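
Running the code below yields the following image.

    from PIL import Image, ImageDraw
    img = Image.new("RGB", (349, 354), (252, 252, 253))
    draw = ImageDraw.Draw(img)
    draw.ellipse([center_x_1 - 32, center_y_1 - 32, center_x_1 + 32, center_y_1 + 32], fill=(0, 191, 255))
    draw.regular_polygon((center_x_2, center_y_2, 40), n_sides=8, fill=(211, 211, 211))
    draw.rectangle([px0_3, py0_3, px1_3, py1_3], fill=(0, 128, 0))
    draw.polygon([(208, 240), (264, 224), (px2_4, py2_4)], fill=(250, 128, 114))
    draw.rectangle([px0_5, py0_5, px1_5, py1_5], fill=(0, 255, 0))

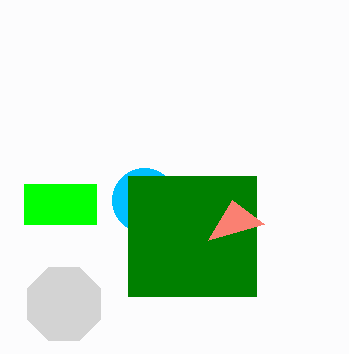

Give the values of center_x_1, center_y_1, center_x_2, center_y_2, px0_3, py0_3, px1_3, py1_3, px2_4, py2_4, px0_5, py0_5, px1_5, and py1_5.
center_x_1 = 144; center_y_1 = 200; center_x_2 = 64; center_y_2 = 304; px0_3 = 128; py0_3 = 176; px1_3 = 256; py1_3 = 296; px2_4 = 232; py2_4 = 200; px0_5 = 24; py0_5 = 184; px1_5 = 96; py1_5 = 224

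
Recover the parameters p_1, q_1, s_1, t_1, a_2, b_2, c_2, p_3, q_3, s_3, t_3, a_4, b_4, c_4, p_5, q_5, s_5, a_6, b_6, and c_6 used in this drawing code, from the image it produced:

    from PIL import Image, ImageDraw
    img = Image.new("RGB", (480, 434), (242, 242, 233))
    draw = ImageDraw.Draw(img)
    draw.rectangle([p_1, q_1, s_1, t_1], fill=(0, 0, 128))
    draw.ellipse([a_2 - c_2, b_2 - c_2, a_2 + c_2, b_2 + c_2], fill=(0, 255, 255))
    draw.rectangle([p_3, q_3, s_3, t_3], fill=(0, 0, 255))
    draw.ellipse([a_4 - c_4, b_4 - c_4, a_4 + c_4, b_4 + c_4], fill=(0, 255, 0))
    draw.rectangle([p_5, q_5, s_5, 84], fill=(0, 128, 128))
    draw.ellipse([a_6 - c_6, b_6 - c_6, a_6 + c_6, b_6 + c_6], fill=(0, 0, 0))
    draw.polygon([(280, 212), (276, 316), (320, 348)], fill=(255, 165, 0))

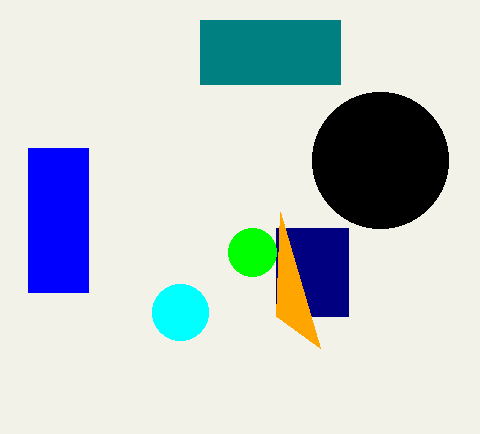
p_1 = 276, q_1 = 228, s_1 = 348, t_1 = 316, a_2 = 180, b_2 = 312, c_2 = 28, p_3 = 28, q_3 = 148, s_3 = 88, t_3 = 292, a_4 = 252, b_4 = 252, c_4 = 24, p_5 = 200, q_5 = 20, s_5 = 340, a_6 = 380, b_6 = 160, c_6 = 68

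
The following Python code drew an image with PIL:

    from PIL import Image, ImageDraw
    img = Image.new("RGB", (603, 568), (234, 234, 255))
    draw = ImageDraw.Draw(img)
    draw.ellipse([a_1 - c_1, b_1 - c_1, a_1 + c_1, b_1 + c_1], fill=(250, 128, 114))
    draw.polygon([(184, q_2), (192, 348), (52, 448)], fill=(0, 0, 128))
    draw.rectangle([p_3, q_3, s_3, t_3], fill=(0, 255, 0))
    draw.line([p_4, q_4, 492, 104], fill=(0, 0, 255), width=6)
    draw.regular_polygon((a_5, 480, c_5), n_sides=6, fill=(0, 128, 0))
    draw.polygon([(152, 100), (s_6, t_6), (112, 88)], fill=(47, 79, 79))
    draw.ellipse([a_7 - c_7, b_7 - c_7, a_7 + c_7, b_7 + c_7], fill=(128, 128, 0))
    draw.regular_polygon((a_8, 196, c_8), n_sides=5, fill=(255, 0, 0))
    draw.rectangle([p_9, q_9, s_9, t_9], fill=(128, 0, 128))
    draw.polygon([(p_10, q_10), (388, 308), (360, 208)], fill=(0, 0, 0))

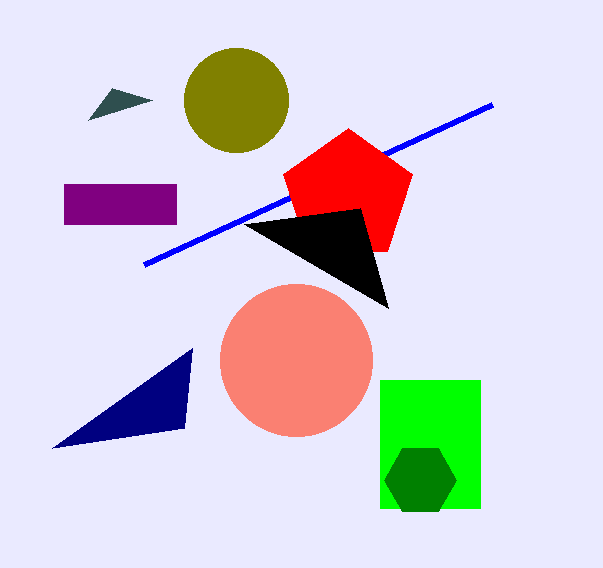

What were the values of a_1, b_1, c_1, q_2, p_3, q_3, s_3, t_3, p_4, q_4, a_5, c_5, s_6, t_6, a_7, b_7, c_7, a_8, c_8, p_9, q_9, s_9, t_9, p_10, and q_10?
a_1 = 296, b_1 = 360, c_1 = 76, q_2 = 428, p_3 = 380, q_3 = 380, s_3 = 480, t_3 = 508, p_4 = 144, q_4 = 264, a_5 = 420, c_5 = 36, s_6 = 88, t_6 = 120, a_7 = 236, b_7 = 100, c_7 = 52, a_8 = 348, c_8 = 68, p_9 = 64, q_9 = 184, s_9 = 176, t_9 = 224, p_10 = 244, q_10 = 224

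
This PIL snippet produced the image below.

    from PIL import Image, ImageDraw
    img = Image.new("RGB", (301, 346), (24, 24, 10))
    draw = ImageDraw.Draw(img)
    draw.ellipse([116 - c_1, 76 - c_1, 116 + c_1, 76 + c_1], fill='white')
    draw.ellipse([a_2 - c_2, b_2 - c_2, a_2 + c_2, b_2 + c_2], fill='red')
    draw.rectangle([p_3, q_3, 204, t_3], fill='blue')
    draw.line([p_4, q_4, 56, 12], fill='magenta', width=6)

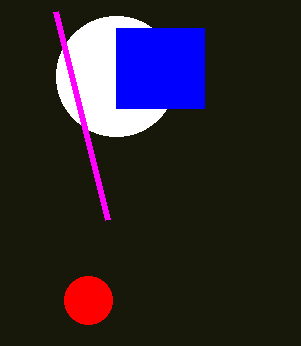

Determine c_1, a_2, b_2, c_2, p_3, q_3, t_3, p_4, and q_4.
c_1 = 60; a_2 = 88; b_2 = 300; c_2 = 24; p_3 = 116; q_3 = 28; t_3 = 108; p_4 = 108; q_4 = 220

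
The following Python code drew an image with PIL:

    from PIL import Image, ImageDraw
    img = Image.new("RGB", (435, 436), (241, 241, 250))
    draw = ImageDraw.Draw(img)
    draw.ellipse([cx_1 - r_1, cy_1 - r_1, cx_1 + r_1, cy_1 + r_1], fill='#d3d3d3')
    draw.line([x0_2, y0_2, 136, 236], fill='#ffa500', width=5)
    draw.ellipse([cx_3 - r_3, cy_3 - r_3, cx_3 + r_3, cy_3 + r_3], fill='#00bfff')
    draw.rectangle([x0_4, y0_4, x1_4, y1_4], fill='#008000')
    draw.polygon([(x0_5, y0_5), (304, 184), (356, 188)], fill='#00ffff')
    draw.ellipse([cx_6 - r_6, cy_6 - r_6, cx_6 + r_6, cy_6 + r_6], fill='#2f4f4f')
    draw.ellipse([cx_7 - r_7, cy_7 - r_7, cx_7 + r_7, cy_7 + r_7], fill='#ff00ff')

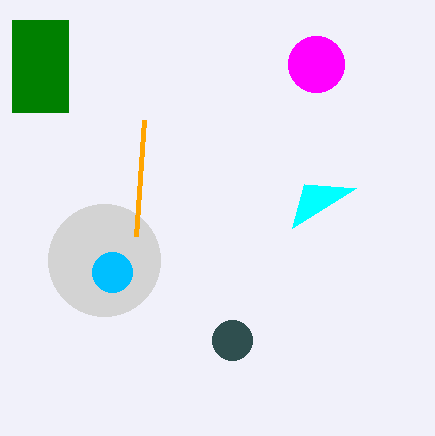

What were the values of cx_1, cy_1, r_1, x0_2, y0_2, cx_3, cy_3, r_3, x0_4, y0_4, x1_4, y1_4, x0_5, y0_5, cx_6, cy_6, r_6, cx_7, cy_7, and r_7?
cx_1 = 104; cy_1 = 260; r_1 = 56; x0_2 = 144; y0_2 = 120; cx_3 = 112; cy_3 = 272; r_3 = 20; x0_4 = 12; y0_4 = 20; x1_4 = 68; y1_4 = 112; x0_5 = 292; y0_5 = 228; cx_6 = 232; cy_6 = 340; r_6 = 20; cx_7 = 316; cy_7 = 64; r_7 = 28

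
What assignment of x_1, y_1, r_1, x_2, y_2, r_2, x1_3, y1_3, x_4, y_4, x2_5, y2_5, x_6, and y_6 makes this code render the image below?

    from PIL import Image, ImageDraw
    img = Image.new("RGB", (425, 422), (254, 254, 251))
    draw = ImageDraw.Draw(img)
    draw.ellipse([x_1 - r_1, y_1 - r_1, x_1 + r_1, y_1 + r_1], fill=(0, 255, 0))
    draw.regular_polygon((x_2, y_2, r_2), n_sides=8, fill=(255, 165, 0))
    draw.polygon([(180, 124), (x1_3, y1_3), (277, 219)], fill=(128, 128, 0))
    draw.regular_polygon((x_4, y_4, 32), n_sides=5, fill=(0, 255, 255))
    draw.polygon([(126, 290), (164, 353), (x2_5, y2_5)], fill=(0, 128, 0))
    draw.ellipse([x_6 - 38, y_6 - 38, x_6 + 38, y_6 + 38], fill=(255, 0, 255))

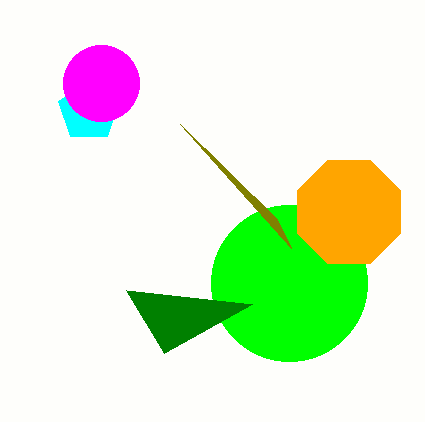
x_1 = 289
y_1 = 283
r_1 = 78
x_2 = 349
y_2 = 212
r_2 = 56
x1_3 = 291
y1_3 = 248
x_4 = 89
y_4 = 111
x2_5 = 252
y2_5 = 304
x_6 = 101
y_6 = 83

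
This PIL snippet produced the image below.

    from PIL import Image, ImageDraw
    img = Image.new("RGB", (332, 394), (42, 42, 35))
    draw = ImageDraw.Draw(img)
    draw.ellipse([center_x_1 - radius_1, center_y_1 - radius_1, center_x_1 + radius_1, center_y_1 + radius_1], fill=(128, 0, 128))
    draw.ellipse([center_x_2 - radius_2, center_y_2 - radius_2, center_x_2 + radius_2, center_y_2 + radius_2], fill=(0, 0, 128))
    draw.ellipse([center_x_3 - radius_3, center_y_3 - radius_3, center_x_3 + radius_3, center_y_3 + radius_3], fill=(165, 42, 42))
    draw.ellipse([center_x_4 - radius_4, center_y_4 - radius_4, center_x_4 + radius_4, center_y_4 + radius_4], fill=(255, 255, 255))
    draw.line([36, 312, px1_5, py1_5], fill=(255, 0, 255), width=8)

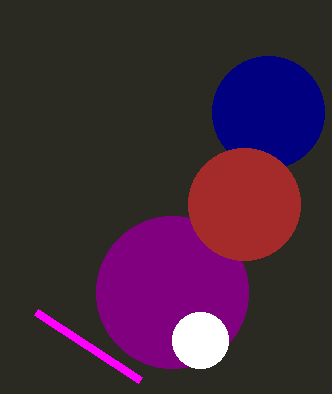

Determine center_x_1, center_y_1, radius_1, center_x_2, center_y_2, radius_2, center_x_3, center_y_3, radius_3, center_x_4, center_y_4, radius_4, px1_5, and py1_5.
center_x_1 = 172; center_y_1 = 292; radius_1 = 76; center_x_2 = 268; center_y_2 = 112; radius_2 = 56; center_x_3 = 244; center_y_3 = 204; radius_3 = 56; center_x_4 = 200; center_y_4 = 340; radius_4 = 28; px1_5 = 140; py1_5 = 380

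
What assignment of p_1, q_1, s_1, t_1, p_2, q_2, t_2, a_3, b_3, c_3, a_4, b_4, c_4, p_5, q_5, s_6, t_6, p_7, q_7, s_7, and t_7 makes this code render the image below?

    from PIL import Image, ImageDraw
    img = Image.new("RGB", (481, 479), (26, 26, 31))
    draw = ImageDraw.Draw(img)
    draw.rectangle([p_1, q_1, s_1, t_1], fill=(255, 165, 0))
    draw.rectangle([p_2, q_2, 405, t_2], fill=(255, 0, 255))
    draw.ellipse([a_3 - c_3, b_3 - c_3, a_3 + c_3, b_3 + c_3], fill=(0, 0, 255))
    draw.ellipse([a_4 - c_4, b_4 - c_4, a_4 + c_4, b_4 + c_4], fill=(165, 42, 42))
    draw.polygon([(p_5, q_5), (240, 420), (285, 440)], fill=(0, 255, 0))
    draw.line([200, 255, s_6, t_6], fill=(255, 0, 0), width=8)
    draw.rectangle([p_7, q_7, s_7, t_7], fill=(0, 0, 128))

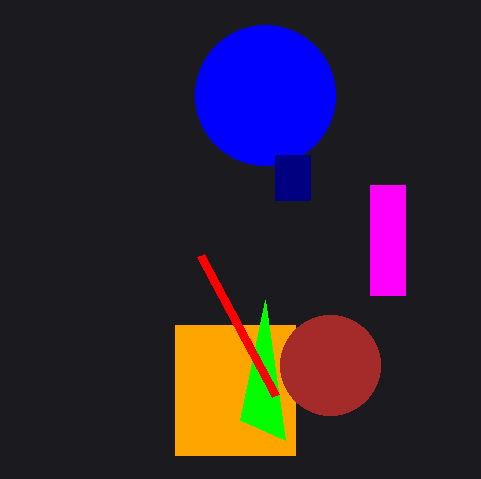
p_1 = 175, q_1 = 325, s_1 = 295, t_1 = 455, p_2 = 370, q_2 = 185, t_2 = 295, a_3 = 265, b_3 = 95, c_3 = 70, a_4 = 330, b_4 = 365, c_4 = 50, p_5 = 265, q_5 = 300, s_6 = 275, t_6 = 395, p_7 = 275, q_7 = 155, s_7 = 310, t_7 = 200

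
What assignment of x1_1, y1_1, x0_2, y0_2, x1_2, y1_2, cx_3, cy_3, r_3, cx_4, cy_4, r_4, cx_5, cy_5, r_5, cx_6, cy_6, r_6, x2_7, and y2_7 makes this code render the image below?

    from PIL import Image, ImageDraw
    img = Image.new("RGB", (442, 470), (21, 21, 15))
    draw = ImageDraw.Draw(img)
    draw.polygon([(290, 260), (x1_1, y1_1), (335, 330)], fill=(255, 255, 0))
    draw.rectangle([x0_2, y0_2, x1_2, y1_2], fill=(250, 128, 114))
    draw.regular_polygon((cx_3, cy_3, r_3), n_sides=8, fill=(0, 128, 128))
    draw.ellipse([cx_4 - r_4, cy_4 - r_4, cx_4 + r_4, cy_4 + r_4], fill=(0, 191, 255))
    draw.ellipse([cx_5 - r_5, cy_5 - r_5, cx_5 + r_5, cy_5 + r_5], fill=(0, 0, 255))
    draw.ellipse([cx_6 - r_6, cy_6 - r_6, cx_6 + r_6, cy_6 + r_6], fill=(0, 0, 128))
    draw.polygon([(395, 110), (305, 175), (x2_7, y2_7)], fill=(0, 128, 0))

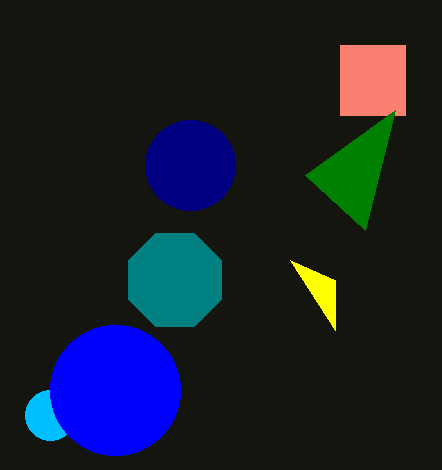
x1_1 = 335; y1_1 = 280; x0_2 = 340; y0_2 = 45; x1_2 = 405; y1_2 = 115; cx_3 = 175; cy_3 = 280; r_3 = 50; cx_4 = 50; cy_4 = 415; r_4 = 25; cx_5 = 115; cy_5 = 390; r_5 = 65; cx_6 = 190; cy_6 = 165; r_6 = 45; x2_7 = 365; y2_7 = 230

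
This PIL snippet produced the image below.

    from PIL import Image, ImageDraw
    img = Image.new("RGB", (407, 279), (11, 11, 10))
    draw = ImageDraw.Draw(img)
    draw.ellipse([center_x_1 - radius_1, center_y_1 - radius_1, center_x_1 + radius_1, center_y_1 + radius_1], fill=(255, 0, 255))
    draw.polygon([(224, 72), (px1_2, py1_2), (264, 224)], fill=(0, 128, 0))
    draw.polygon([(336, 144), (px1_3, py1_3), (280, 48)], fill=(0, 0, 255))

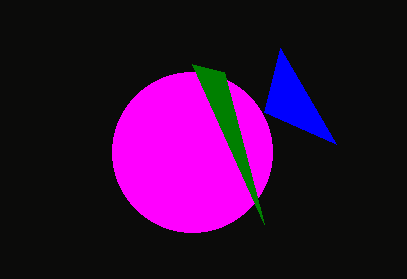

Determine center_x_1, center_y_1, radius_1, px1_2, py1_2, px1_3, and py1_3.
center_x_1 = 192
center_y_1 = 152
radius_1 = 80
px1_2 = 192
py1_2 = 64
px1_3 = 264
py1_3 = 112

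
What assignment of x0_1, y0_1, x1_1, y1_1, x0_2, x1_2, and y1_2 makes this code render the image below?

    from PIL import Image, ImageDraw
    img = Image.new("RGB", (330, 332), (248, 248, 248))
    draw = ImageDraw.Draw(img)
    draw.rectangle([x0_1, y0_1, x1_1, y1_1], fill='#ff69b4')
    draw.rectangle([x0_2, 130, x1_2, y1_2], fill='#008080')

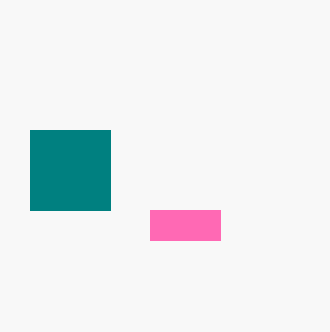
x0_1 = 150
y0_1 = 210
x1_1 = 220
y1_1 = 240
x0_2 = 30
x1_2 = 110
y1_2 = 210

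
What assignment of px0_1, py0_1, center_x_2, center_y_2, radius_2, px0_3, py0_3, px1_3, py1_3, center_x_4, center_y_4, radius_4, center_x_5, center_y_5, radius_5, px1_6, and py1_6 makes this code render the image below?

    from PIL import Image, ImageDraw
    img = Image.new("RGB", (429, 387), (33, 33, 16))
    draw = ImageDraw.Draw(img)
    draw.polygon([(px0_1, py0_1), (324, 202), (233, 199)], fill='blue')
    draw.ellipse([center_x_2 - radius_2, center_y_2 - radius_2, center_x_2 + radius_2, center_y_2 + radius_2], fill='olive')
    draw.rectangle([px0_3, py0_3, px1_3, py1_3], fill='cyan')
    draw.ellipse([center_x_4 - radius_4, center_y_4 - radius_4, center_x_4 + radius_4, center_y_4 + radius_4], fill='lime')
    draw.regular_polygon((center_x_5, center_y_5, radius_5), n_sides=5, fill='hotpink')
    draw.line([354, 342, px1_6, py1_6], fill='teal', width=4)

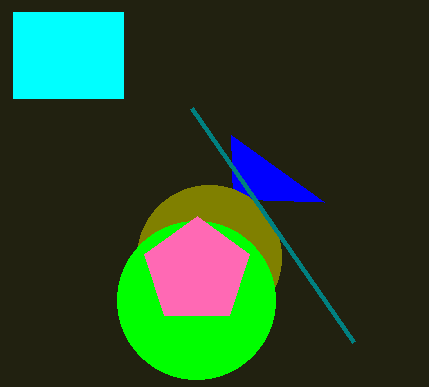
px0_1 = 231; py0_1 = 135; center_x_2 = 209; center_y_2 = 257; radius_2 = 72; px0_3 = 13; py0_3 = 12; px1_3 = 123; py1_3 = 98; center_x_4 = 196; center_y_4 = 300; radius_4 = 79; center_x_5 = 197; center_y_5 = 271; radius_5 = 55; px1_6 = 192; py1_6 = 108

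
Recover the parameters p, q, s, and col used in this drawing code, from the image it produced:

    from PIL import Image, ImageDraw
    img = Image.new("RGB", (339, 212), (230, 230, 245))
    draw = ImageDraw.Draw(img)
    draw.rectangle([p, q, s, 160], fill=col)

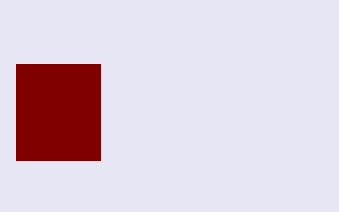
p = 16, q = 64, s = 100, col = 'maroon'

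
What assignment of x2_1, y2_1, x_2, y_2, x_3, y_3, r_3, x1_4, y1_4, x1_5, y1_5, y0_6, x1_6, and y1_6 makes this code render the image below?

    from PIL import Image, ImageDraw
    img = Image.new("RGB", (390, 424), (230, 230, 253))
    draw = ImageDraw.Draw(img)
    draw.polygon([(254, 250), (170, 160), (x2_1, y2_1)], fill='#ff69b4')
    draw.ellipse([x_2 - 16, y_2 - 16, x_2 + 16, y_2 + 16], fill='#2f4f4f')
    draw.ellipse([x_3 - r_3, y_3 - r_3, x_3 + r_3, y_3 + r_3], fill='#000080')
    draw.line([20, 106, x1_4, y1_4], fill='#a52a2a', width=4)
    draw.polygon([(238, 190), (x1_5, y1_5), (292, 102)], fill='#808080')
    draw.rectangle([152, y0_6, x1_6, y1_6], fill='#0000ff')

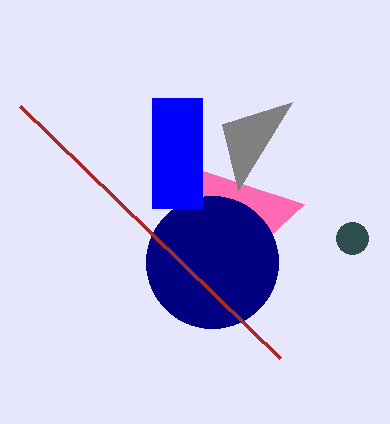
x2_1 = 304; y2_1 = 204; x_2 = 352; y_2 = 238; x_3 = 212; y_3 = 262; r_3 = 66; x1_4 = 280; y1_4 = 358; x1_5 = 222; y1_5 = 124; y0_6 = 98; x1_6 = 202; y1_6 = 208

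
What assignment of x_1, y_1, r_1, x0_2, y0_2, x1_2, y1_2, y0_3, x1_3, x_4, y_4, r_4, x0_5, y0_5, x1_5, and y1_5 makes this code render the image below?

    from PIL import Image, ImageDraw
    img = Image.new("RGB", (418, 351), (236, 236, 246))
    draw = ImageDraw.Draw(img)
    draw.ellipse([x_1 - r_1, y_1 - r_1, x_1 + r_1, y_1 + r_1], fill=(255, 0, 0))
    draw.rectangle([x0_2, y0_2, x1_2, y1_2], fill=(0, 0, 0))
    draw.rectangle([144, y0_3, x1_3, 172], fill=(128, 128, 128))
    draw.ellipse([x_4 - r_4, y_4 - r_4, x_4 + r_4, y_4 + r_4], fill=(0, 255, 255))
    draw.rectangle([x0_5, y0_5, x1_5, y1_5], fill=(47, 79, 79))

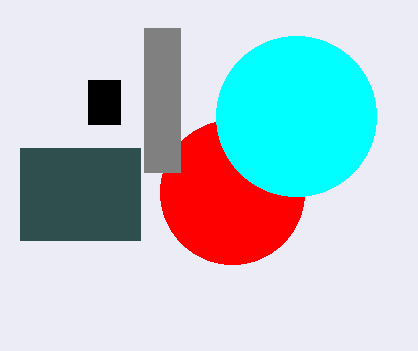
x_1 = 232, y_1 = 192, r_1 = 72, x0_2 = 88, y0_2 = 80, x1_2 = 120, y1_2 = 124, y0_3 = 28, x1_3 = 180, x_4 = 296, y_4 = 116, r_4 = 80, x0_5 = 20, y0_5 = 148, x1_5 = 140, y1_5 = 240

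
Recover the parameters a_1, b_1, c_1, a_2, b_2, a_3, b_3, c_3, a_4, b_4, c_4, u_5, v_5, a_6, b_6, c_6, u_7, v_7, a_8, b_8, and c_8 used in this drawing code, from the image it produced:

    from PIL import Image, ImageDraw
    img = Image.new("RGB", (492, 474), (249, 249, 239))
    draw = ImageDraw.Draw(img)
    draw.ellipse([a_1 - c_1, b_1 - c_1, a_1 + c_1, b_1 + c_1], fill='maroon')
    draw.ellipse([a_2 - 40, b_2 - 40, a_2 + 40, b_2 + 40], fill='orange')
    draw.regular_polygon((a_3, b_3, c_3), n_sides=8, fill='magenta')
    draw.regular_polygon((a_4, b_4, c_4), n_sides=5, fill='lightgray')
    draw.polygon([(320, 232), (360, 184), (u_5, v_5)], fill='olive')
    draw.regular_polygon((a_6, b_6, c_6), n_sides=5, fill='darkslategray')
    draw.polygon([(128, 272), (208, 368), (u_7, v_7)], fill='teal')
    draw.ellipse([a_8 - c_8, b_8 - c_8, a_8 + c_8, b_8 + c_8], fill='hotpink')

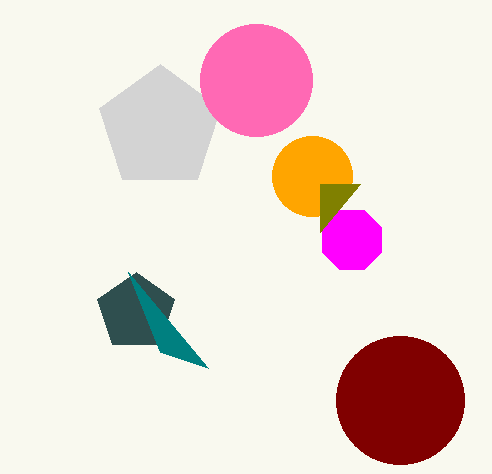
a_1 = 400; b_1 = 400; c_1 = 64; a_2 = 312; b_2 = 176; a_3 = 352; b_3 = 240; c_3 = 32; a_4 = 160; b_4 = 128; c_4 = 64; u_5 = 320; v_5 = 184; a_6 = 136; b_6 = 312; c_6 = 40; u_7 = 160; v_7 = 352; a_8 = 256; b_8 = 80; c_8 = 56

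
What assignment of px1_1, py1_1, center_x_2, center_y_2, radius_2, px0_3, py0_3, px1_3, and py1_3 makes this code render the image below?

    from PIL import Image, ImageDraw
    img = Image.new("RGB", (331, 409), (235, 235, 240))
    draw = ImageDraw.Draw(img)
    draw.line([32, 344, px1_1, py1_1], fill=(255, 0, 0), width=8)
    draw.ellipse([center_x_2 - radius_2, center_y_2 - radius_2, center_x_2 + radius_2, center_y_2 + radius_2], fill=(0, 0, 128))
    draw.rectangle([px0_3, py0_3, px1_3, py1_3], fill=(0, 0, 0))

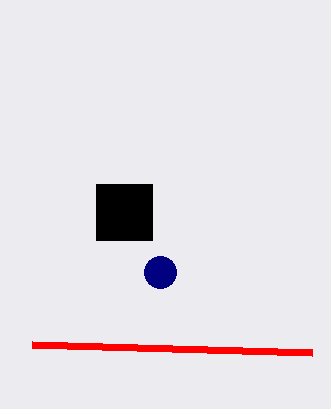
px1_1 = 312; py1_1 = 352; center_x_2 = 160; center_y_2 = 272; radius_2 = 16; px0_3 = 96; py0_3 = 184; px1_3 = 152; py1_3 = 240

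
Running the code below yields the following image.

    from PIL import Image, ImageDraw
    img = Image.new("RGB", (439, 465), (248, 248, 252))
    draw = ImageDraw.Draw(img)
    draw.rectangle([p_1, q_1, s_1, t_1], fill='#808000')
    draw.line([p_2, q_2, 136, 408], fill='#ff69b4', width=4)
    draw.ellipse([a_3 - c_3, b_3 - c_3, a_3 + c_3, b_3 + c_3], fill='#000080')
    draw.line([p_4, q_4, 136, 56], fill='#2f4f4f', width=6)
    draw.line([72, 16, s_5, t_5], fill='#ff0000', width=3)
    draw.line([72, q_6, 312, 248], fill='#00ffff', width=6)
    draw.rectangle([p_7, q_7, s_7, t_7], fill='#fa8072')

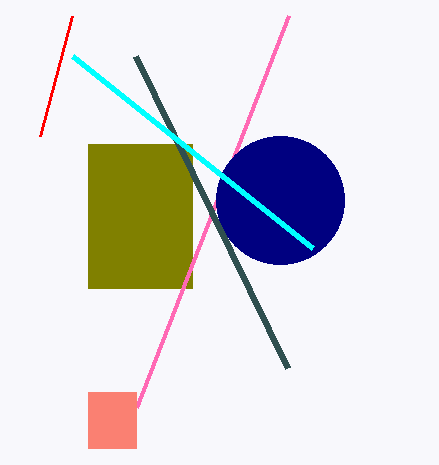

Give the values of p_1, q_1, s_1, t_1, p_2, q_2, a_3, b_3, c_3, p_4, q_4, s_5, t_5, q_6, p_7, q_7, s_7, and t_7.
p_1 = 88; q_1 = 144; s_1 = 192; t_1 = 288; p_2 = 288; q_2 = 16; a_3 = 280; b_3 = 200; c_3 = 64; p_4 = 288; q_4 = 368; s_5 = 40; t_5 = 136; q_6 = 56; p_7 = 88; q_7 = 392; s_7 = 136; t_7 = 448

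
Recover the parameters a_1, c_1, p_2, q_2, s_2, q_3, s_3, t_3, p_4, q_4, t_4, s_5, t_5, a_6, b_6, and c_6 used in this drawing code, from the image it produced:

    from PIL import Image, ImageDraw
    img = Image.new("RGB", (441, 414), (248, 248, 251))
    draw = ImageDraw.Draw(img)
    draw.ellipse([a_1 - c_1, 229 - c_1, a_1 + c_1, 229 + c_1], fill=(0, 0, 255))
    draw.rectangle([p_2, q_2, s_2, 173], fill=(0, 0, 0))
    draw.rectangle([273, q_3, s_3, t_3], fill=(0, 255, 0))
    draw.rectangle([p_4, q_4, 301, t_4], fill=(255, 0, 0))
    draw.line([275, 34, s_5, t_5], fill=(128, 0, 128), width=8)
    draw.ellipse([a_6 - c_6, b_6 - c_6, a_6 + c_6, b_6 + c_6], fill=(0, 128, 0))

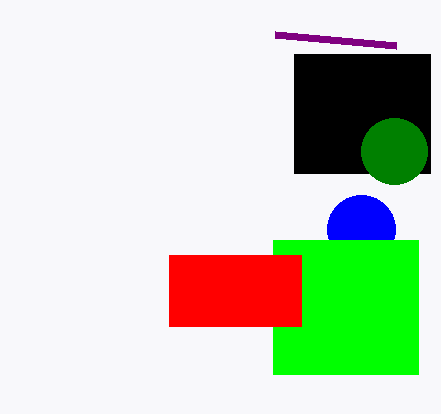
a_1 = 361
c_1 = 34
p_2 = 294
q_2 = 54
s_2 = 430
q_3 = 240
s_3 = 418
t_3 = 374
p_4 = 169
q_4 = 255
t_4 = 326
s_5 = 396
t_5 = 45
a_6 = 394
b_6 = 151
c_6 = 33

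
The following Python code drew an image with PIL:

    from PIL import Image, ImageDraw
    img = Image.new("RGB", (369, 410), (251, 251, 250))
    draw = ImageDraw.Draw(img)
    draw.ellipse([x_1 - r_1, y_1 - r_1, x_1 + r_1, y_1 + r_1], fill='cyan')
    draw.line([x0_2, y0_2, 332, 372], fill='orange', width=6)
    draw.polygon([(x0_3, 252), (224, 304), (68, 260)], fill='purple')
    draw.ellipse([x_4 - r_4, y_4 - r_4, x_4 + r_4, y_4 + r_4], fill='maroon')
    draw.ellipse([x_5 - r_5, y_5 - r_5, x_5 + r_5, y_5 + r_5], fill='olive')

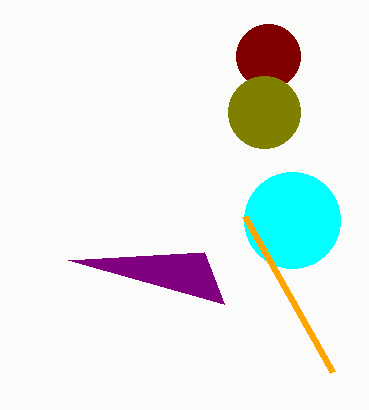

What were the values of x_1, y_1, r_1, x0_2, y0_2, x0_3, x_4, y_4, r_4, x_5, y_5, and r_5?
x_1 = 292
y_1 = 220
r_1 = 48
x0_2 = 244
y0_2 = 216
x0_3 = 204
x_4 = 268
y_4 = 56
r_4 = 32
x_5 = 264
y_5 = 112
r_5 = 36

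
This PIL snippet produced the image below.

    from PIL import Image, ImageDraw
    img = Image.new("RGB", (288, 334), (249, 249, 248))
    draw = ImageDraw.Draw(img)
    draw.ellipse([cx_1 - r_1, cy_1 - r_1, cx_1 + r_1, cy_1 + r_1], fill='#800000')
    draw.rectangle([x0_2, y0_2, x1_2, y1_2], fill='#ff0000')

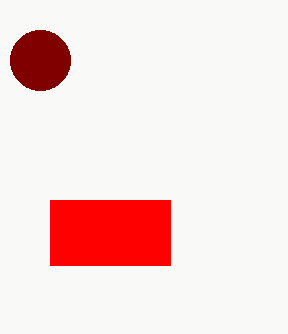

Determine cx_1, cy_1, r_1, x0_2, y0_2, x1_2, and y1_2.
cx_1 = 40
cy_1 = 60
r_1 = 30
x0_2 = 50
y0_2 = 200
x1_2 = 170
y1_2 = 265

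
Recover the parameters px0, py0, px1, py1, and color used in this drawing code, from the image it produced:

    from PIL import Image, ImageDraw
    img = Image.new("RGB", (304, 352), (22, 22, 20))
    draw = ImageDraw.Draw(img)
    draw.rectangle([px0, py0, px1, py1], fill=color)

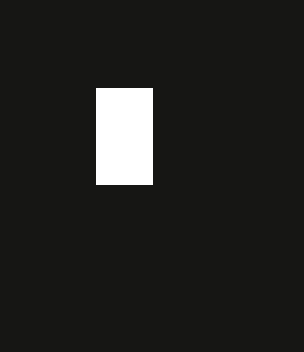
px0 = 96; py0 = 88; px1 = 152; py1 = 184; color = 'white'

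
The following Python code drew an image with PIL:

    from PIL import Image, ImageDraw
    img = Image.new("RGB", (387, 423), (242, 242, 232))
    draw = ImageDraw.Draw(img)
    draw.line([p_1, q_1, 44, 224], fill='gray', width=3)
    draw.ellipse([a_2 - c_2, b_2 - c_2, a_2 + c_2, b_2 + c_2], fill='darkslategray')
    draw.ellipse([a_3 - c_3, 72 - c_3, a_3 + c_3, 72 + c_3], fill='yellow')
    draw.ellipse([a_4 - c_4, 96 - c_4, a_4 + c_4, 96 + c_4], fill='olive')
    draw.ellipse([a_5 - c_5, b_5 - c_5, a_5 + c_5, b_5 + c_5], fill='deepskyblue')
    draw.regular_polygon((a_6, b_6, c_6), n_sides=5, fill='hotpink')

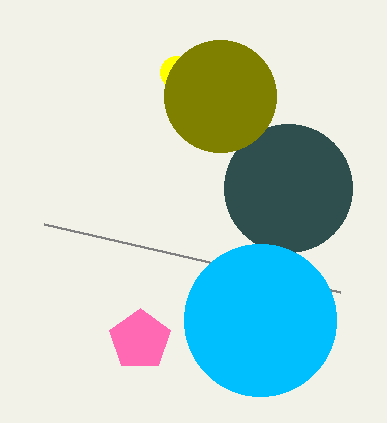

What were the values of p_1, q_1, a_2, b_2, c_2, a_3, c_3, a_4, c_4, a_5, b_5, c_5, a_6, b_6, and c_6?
p_1 = 340
q_1 = 292
a_2 = 288
b_2 = 188
c_2 = 64
a_3 = 176
c_3 = 16
a_4 = 220
c_4 = 56
a_5 = 260
b_5 = 320
c_5 = 76
a_6 = 140
b_6 = 340
c_6 = 32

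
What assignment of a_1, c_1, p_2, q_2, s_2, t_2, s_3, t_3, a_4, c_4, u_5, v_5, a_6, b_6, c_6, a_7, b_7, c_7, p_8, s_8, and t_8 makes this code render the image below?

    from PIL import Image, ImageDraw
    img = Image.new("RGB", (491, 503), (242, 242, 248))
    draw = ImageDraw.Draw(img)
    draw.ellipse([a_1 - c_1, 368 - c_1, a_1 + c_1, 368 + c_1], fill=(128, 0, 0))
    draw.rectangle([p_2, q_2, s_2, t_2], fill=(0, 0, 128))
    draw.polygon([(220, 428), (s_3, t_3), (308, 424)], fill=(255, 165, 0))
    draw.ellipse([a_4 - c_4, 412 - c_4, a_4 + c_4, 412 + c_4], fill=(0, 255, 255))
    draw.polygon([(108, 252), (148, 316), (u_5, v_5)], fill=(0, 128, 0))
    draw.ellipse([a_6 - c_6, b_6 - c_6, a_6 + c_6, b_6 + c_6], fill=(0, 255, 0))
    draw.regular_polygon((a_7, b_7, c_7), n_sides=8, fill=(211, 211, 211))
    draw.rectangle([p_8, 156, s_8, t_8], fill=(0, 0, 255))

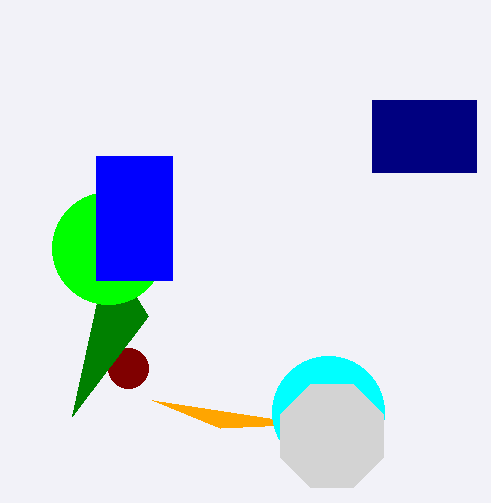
a_1 = 128
c_1 = 20
p_2 = 372
q_2 = 100
s_2 = 476
t_2 = 172
s_3 = 152
t_3 = 400
a_4 = 328
c_4 = 56
u_5 = 72
v_5 = 416
a_6 = 108
b_6 = 248
c_6 = 56
a_7 = 332
b_7 = 436
c_7 = 56
p_8 = 96
s_8 = 172
t_8 = 280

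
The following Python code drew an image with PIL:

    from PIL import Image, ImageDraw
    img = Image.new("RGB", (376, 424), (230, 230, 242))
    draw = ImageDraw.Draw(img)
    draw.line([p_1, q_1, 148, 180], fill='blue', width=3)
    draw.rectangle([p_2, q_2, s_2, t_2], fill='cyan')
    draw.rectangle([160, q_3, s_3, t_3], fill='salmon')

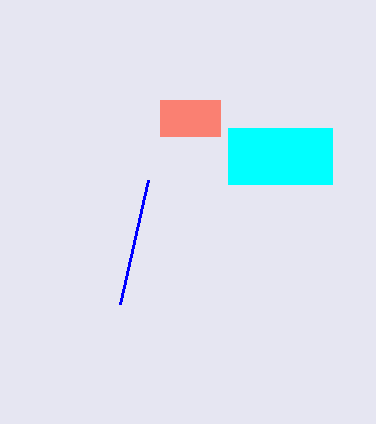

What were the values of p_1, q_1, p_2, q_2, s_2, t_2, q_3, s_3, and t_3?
p_1 = 120
q_1 = 304
p_2 = 228
q_2 = 128
s_2 = 332
t_2 = 184
q_3 = 100
s_3 = 220
t_3 = 136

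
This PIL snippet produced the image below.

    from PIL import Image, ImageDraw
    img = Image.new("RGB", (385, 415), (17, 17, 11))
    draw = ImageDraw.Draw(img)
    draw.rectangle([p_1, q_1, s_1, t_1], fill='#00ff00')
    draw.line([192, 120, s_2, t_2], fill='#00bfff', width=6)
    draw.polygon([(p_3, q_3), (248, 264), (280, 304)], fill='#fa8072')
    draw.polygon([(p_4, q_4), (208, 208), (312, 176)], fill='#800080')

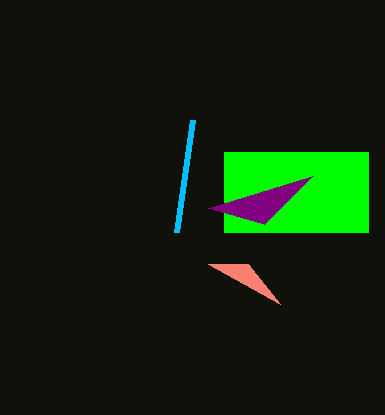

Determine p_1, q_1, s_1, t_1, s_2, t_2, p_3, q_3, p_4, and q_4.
p_1 = 224; q_1 = 152; s_1 = 368; t_1 = 232; s_2 = 176; t_2 = 232; p_3 = 208; q_3 = 264; p_4 = 264; q_4 = 224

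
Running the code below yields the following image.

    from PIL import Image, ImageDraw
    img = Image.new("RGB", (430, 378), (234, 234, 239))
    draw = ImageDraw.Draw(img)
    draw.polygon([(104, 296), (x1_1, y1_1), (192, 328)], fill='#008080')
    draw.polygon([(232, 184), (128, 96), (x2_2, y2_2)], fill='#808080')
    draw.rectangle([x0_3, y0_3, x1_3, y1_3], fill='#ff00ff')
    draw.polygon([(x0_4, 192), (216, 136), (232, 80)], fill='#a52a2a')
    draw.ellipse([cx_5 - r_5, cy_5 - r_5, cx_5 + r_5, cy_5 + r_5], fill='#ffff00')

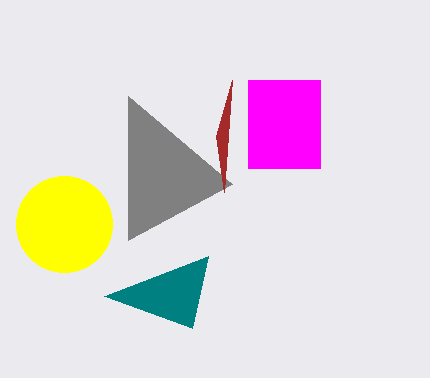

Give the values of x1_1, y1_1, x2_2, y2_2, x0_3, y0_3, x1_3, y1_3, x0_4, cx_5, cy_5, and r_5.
x1_1 = 208, y1_1 = 256, x2_2 = 128, y2_2 = 240, x0_3 = 248, y0_3 = 80, x1_3 = 320, y1_3 = 168, x0_4 = 224, cx_5 = 64, cy_5 = 224, r_5 = 48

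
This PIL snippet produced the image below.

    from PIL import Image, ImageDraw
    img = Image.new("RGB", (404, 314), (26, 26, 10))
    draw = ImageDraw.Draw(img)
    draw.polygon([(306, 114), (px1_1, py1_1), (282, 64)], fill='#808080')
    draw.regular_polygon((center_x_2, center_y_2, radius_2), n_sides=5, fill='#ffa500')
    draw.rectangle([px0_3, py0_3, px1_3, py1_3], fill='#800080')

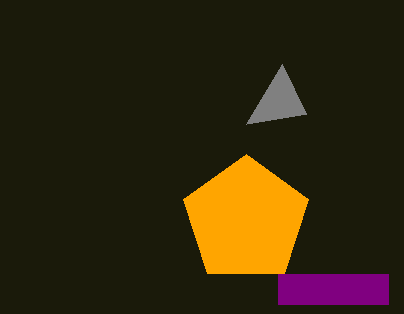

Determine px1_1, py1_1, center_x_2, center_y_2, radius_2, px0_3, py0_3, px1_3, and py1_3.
px1_1 = 246
py1_1 = 124
center_x_2 = 246
center_y_2 = 220
radius_2 = 66
px0_3 = 278
py0_3 = 274
px1_3 = 388
py1_3 = 304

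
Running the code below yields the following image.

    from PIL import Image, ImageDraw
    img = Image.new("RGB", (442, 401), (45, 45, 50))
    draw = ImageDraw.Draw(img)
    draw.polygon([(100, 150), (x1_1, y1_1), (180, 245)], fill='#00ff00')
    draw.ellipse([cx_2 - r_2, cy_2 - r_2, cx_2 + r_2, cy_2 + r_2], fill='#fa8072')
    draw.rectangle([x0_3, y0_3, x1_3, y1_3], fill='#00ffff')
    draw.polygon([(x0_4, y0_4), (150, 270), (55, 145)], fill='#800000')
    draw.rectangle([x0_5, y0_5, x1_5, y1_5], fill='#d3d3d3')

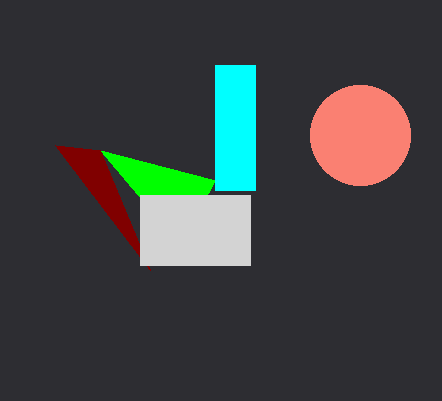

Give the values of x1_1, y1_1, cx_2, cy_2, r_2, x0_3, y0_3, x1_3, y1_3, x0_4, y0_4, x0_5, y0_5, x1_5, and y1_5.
x1_1 = 215
y1_1 = 180
cx_2 = 360
cy_2 = 135
r_2 = 50
x0_3 = 215
y0_3 = 65
x1_3 = 255
y1_3 = 190
x0_4 = 100
y0_4 = 150
x0_5 = 140
y0_5 = 195
x1_5 = 250
y1_5 = 265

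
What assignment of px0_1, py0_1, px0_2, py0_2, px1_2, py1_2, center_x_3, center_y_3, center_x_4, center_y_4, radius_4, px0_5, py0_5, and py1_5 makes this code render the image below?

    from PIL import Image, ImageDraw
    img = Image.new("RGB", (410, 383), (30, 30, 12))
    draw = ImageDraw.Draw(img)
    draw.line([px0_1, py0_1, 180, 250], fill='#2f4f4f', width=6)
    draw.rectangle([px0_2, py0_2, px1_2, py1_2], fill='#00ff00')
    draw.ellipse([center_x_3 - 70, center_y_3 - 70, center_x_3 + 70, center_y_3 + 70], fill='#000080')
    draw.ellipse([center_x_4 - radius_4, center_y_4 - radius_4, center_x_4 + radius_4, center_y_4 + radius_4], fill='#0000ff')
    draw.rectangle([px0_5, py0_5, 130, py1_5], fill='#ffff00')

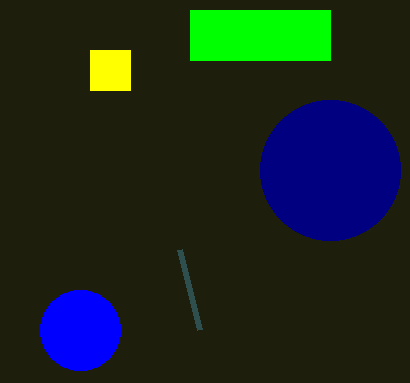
px0_1 = 200
py0_1 = 330
px0_2 = 190
py0_2 = 10
px1_2 = 330
py1_2 = 60
center_x_3 = 330
center_y_3 = 170
center_x_4 = 80
center_y_4 = 330
radius_4 = 40
px0_5 = 90
py0_5 = 50
py1_5 = 90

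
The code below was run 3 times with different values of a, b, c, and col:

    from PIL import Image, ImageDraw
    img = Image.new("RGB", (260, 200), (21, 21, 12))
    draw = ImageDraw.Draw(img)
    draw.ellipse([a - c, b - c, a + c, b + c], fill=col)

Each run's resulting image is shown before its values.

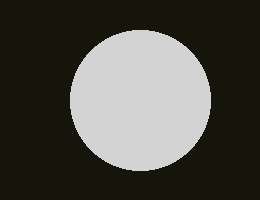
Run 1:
a = 140; b = 100; c = 70; col = 'lightgray'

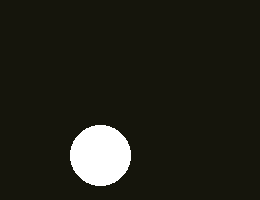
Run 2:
a = 100; b = 155; c = 30; col = 'white'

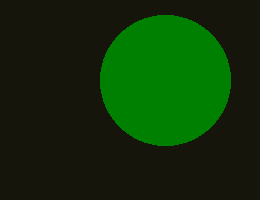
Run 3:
a = 165
b = 80
c = 65
col = 'green'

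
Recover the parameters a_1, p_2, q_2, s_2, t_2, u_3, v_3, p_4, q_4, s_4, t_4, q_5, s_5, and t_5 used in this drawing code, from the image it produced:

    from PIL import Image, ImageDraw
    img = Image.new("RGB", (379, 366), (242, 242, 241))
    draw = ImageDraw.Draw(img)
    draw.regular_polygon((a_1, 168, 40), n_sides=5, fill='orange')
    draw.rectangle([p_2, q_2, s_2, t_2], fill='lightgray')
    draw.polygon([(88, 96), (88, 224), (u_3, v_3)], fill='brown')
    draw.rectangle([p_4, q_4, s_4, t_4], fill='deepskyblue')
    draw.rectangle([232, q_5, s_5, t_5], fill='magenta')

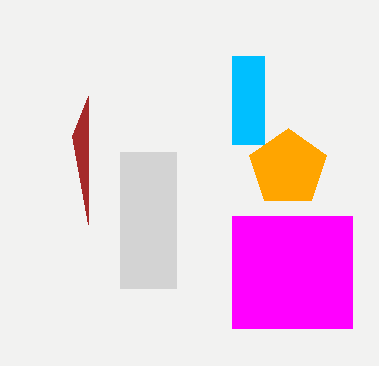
a_1 = 288; p_2 = 120; q_2 = 152; s_2 = 176; t_2 = 288; u_3 = 72; v_3 = 136; p_4 = 232; q_4 = 56; s_4 = 264; t_4 = 144; q_5 = 216; s_5 = 352; t_5 = 328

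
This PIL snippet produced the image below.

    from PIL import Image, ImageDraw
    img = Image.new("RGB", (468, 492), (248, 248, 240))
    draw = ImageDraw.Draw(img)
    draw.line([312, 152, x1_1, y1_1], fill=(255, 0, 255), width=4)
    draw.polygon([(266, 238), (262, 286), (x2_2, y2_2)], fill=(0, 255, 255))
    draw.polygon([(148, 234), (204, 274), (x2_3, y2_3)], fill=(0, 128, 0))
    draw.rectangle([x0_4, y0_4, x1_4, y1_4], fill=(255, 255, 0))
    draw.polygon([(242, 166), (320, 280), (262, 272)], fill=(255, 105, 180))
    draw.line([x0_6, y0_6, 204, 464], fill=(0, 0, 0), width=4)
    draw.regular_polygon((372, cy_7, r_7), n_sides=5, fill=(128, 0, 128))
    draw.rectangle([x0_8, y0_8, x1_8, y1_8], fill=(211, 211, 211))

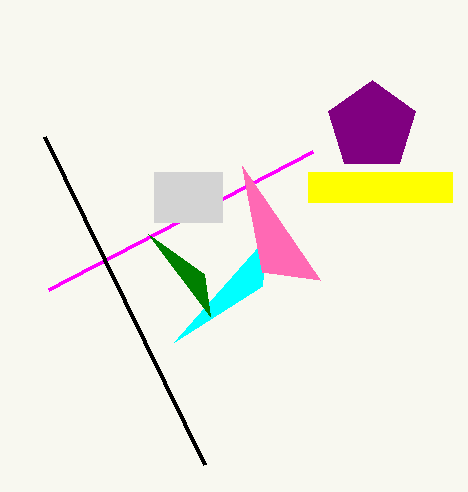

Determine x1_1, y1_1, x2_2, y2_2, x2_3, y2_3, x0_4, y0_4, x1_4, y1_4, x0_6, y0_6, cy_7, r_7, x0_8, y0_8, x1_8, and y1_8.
x1_1 = 48
y1_1 = 290
x2_2 = 174
y2_2 = 342
x2_3 = 210
y2_3 = 316
x0_4 = 308
y0_4 = 172
x1_4 = 452
y1_4 = 202
x0_6 = 44
y0_6 = 136
cy_7 = 126
r_7 = 46
x0_8 = 154
y0_8 = 172
x1_8 = 222
y1_8 = 222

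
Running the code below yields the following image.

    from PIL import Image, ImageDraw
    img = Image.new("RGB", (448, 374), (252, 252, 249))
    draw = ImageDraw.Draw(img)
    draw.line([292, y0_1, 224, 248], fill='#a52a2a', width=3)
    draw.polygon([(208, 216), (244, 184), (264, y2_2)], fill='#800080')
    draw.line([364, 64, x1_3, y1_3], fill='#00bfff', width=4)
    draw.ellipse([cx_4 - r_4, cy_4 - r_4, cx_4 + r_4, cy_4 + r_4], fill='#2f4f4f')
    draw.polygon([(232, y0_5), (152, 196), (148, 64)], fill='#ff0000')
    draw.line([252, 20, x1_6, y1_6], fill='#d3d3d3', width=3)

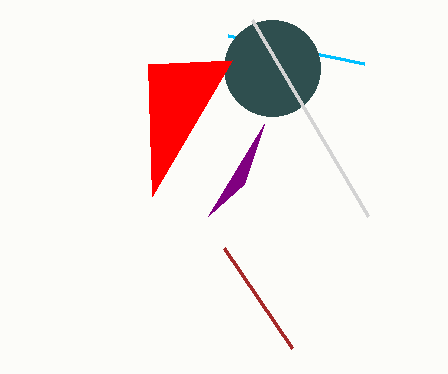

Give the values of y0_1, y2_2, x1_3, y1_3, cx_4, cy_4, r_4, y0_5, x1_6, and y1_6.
y0_1 = 348
y2_2 = 124
x1_3 = 228
y1_3 = 36
cx_4 = 272
cy_4 = 68
r_4 = 48
y0_5 = 60
x1_6 = 368
y1_6 = 216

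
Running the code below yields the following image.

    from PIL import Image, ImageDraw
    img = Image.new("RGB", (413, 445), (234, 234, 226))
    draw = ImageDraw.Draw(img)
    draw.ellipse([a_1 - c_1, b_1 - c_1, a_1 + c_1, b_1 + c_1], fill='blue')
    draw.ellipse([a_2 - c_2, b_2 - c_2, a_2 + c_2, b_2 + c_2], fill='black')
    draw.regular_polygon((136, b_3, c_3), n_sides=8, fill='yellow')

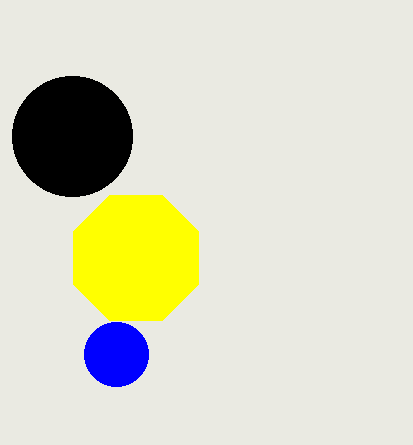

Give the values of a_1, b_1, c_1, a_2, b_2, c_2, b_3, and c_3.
a_1 = 116; b_1 = 354; c_1 = 32; a_2 = 72; b_2 = 136; c_2 = 60; b_3 = 258; c_3 = 68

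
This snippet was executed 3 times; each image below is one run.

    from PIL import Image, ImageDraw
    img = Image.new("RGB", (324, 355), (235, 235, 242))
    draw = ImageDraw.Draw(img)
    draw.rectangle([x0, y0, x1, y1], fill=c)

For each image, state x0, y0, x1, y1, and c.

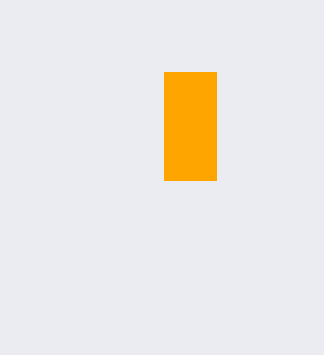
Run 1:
x0 = 164, y0 = 72, x1 = 216, y1 = 180, c = 'orange'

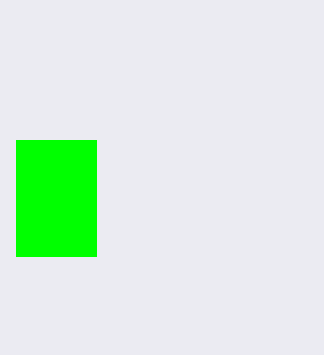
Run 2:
x0 = 16; y0 = 140; x1 = 96; y1 = 256; c = 'lime'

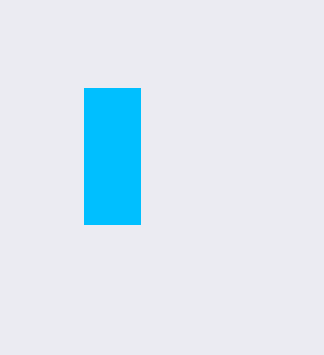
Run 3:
x0 = 84
y0 = 88
x1 = 140
y1 = 224
c = 'deepskyblue'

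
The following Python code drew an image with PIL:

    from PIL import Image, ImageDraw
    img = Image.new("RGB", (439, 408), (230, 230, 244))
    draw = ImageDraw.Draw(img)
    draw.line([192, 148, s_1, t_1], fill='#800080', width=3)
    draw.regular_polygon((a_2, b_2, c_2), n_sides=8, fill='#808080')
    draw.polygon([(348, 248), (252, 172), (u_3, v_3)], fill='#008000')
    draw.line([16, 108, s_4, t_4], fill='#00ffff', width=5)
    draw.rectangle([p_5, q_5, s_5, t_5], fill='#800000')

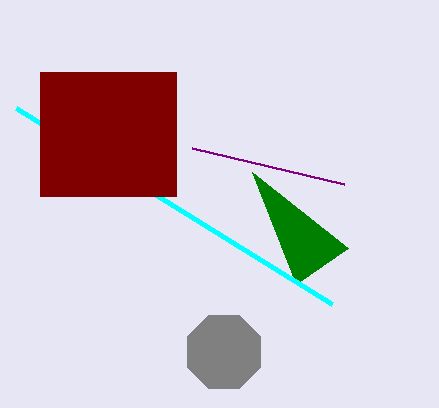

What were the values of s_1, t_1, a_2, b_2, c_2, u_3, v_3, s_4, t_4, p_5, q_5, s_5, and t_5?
s_1 = 344; t_1 = 184; a_2 = 224; b_2 = 352; c_2 = 40; u_3 = 296; v_3 = 284; s_4 = 332; t_4 = 304; p_5 = 40; q_5 = 72; s_5 = 176; t_5 = 196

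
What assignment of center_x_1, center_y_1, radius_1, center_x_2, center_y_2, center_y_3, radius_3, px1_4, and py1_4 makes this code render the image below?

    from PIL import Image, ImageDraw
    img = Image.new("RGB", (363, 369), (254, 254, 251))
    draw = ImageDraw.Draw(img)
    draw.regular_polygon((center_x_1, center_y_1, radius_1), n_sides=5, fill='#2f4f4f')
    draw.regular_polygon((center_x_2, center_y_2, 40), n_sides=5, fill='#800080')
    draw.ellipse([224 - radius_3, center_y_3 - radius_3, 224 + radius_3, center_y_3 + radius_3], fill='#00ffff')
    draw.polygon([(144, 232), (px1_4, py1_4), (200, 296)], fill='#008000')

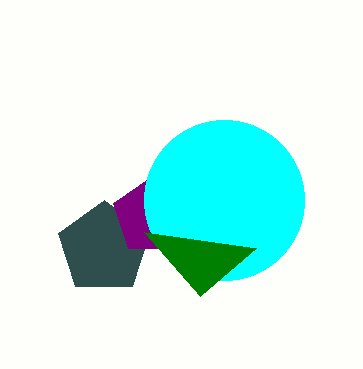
center_x_1 = 104, center_y_1 = 248, radius_1 = 48, center_x_2 = 152, center_y_2 = 216, center_y_3 = 200, radius_3 = 80, px1_4 = 256, py1_4 = 248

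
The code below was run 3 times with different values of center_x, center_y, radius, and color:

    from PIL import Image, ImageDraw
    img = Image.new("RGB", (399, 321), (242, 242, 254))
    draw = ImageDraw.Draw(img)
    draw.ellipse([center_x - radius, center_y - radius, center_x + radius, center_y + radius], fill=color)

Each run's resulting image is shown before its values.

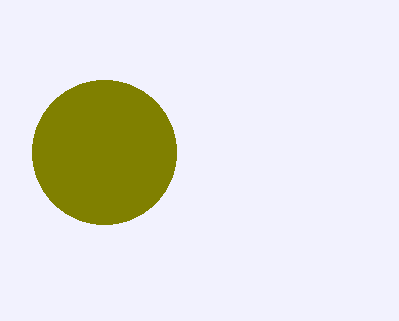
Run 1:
center_x = 104
center_y = 152
radius = 72
color = 'olive'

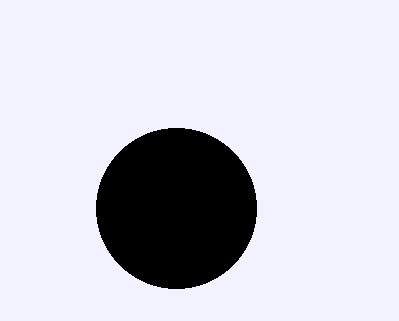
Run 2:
center_x = 176
center_y = 208
radius = 80
color = 'black'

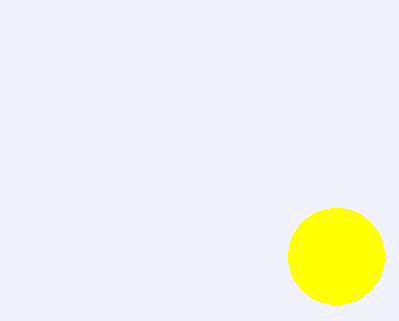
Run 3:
center_x = 336, center_y = 256, radius = 48, color = 'yellow'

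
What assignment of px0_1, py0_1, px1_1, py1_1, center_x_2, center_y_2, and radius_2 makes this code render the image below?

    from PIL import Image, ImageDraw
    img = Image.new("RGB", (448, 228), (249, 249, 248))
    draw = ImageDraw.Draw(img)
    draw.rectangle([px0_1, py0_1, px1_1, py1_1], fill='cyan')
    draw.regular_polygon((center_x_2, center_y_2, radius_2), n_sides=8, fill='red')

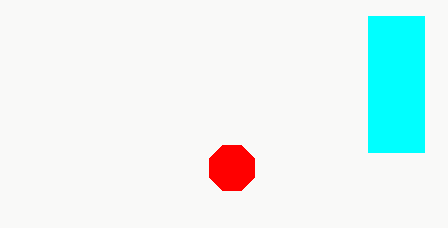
px0_1 = 368; py0_1 = 16; px1_1 = 424; py1_1 = 152; center_x_2 = 232; center_y_2 = 168; radius_2 = 24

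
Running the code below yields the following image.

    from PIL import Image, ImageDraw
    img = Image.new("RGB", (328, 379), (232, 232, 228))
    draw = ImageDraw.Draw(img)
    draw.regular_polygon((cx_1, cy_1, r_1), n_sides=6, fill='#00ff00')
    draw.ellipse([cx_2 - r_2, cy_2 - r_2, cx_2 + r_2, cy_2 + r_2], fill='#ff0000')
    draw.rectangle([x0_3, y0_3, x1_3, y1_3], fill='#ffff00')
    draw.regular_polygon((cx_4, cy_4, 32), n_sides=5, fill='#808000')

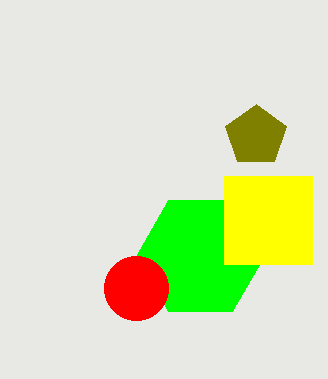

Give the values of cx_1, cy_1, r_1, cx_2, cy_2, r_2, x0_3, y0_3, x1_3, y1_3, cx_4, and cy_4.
cx_1 = 200
cy_1 = 256
r_1 = 64
cx_2 = 136
cy_2 = 288
r_2 = 32
x0_3 = 224
y0_3 = 176
x1_3 = 312
y1_3 = 264
cx_4 = 256
cy_4 = 136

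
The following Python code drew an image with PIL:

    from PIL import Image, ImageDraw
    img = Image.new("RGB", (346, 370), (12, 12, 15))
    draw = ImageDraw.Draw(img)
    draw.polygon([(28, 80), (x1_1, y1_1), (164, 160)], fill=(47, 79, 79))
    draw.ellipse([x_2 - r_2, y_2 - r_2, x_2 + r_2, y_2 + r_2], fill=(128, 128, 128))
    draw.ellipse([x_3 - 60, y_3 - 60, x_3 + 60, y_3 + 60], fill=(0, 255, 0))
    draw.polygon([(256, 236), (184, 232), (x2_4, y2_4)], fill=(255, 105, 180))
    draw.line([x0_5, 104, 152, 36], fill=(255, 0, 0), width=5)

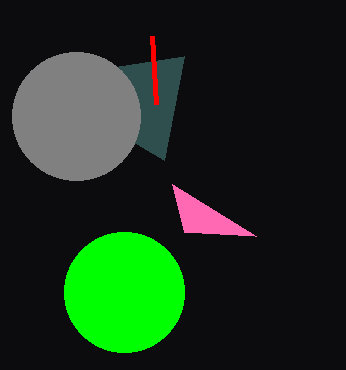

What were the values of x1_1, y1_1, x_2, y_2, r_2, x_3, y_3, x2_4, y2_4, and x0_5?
x1_1 = 184; y1_1 = 56; x_2 = 76; y_2 = 116; r_2 = 64; x_3 = 124; y_3 = 292; x2_4 = 172; y2_4 = 184; x0_5 = 156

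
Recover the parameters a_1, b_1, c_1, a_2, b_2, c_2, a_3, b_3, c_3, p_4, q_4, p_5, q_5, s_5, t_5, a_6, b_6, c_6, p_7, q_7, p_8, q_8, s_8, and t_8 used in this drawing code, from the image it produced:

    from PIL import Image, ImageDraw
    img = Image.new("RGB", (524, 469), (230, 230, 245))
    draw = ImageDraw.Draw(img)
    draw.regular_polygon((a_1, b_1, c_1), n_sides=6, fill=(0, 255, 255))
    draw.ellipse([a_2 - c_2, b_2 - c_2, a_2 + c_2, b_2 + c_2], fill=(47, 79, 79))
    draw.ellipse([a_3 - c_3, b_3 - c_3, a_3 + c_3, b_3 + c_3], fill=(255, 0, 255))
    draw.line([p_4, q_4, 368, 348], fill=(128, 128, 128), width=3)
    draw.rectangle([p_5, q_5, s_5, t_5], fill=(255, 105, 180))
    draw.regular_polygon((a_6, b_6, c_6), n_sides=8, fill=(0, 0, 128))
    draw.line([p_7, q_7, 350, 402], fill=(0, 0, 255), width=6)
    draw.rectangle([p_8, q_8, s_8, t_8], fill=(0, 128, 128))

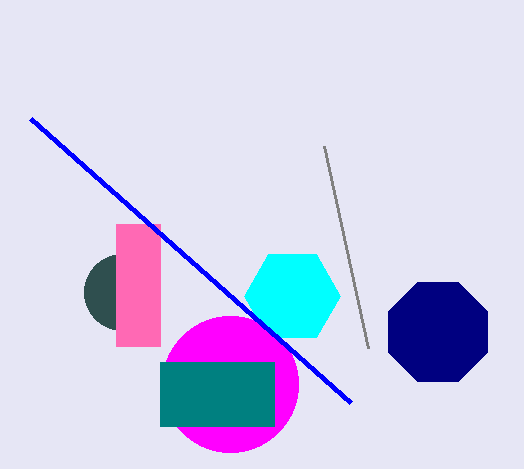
a_1 = 292
b_1 = 296
c_1 = 48
a_2 = 122
b_2 = 292
c_2 = 38
a_3 = 230
b_3 = 384
c_3 = 68
p_4 = 324
q_4 = 146
p_5 = 116
q_5 = 224
s_5 = 160
t_5 = 346
a_6 = 438
b_6 = 332
c_6 = 54
p_7 = 30
q_7 = 118
p_8 = 160
q_8 = 362
s_8 = 274
t_8 = 426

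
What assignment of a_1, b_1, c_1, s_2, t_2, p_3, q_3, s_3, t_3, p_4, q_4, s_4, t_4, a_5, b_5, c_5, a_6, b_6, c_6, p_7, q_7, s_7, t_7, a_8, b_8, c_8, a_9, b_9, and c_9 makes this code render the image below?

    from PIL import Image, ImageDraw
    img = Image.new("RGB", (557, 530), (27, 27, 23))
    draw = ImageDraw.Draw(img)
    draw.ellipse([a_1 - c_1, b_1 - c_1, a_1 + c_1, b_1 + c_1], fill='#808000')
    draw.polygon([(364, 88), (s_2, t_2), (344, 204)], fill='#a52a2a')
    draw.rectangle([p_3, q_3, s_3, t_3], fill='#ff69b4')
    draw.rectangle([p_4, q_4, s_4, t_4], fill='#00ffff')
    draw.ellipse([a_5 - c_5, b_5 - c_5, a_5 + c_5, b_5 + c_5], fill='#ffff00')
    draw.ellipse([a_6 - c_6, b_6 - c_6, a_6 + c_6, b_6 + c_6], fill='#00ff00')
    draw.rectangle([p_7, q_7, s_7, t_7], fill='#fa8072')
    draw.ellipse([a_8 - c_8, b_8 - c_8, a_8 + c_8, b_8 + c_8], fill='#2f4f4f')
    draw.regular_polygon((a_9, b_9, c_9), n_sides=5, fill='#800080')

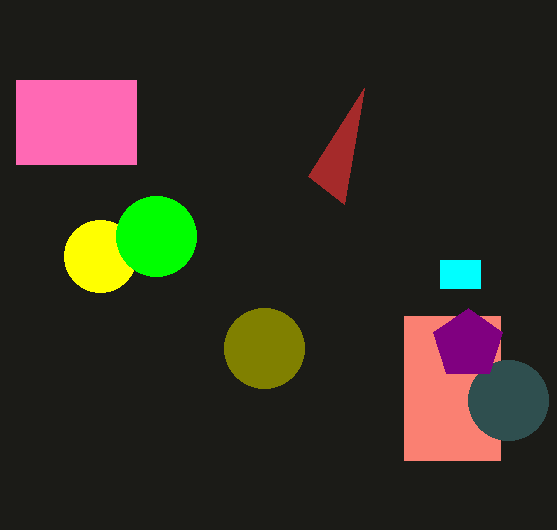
a_1 = 264, b_1 = 348, c_1 = 40, s_2 = 308, t_2 = 176, p_3 = 16, q_3 = 80, s_3 = 136, t_3 = 164, p_4 = 440, q_4 = 260, s_4 = 480, t_4 = 288, a_5 = 100, b_5 = 256, c_5 = 36, a_6 = 156, b_6 = 236, c_6 = 40, p_7 = 404, q_7 = 316, s_7 = 500, t_7 = 460, a_8 = 508, b_8 = 400, c_8 = 40, a_9 = 468, b_9 = 344, c_9 = 36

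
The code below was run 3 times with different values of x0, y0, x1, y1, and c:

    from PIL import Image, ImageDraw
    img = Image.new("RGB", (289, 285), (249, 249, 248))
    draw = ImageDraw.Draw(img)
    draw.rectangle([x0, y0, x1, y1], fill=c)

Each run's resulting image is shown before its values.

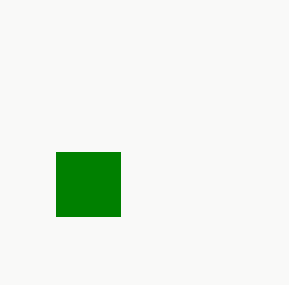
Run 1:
x0 = 56, y0 = 152, x1 = 120, y1 = 216, c = 'green'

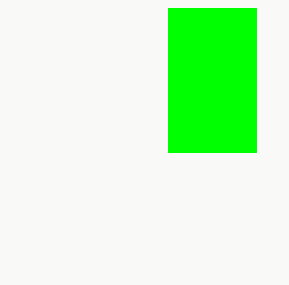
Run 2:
x0 = 168
y0 = 8
x1 = 256
y1 = 152
c = 'lime'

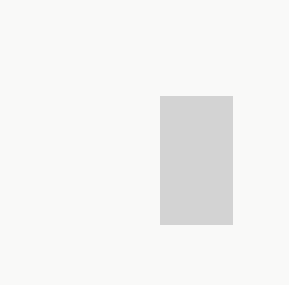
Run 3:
x0 = 160; y0 = 96; x1 = 232; y1 = 224; c = 'lightgray'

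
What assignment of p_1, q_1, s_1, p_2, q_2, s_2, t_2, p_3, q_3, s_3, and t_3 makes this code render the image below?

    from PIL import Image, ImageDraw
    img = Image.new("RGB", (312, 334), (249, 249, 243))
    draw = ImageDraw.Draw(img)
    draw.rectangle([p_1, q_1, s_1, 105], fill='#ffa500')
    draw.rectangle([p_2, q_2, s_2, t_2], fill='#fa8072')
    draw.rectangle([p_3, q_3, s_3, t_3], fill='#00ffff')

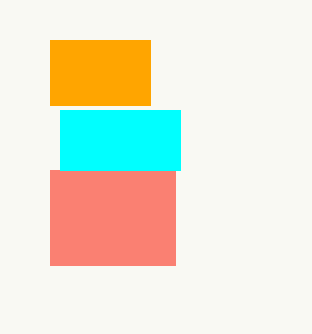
p_1 = 50
q_1 = 40
s_1 = 150
p_2 = 50
q_2 = 170
s_2 = 175
t_2 = 265
p_3 = 60
q_3 = 110
s_3 = 180
t_3 = 170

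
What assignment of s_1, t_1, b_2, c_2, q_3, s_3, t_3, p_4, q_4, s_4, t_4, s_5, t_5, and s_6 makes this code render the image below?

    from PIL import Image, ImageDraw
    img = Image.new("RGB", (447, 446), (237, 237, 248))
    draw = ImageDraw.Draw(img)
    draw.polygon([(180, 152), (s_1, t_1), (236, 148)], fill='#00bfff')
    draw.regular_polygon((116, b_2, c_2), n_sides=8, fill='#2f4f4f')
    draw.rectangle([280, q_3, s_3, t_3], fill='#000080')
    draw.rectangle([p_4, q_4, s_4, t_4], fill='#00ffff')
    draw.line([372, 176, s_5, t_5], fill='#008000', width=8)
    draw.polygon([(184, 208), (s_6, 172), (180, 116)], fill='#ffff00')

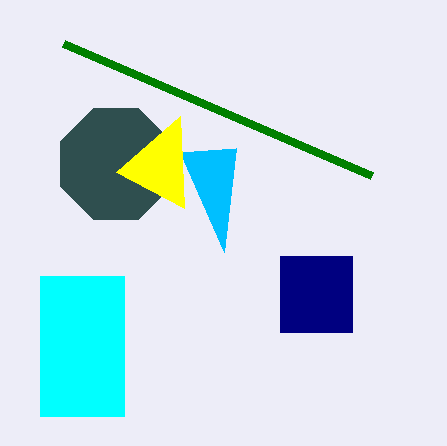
s_1 = 224; t_1 = 252; b_2 = 164; c_2 = 60; q_3 = 256; s_3 = 352; t_3 = 332; p_4 = 40; q_4 = 276; s_4 = 124; t_4 = 416; s_5 = 64; t_5 = 44; s_6 = 116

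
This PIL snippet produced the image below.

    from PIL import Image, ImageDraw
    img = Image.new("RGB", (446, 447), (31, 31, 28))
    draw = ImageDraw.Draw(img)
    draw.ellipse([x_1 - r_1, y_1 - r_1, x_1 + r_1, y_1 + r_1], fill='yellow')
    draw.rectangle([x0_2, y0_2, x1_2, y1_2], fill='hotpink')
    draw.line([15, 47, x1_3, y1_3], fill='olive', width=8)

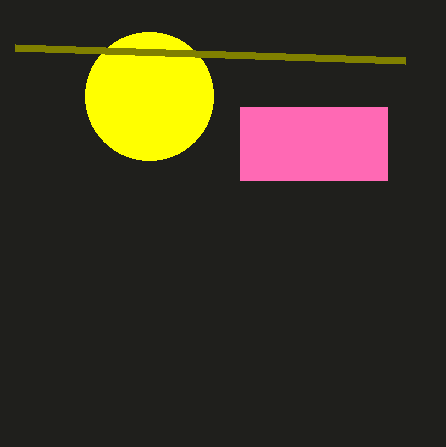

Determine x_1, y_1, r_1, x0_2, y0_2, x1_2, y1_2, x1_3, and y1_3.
x_1 = 149; y_1 = 96; r_1 = 64; x0_2 = 240; y0_2 = 107; x1_2 = 387; y1_2 = 180; x1_3 = 405; y1_3 = 60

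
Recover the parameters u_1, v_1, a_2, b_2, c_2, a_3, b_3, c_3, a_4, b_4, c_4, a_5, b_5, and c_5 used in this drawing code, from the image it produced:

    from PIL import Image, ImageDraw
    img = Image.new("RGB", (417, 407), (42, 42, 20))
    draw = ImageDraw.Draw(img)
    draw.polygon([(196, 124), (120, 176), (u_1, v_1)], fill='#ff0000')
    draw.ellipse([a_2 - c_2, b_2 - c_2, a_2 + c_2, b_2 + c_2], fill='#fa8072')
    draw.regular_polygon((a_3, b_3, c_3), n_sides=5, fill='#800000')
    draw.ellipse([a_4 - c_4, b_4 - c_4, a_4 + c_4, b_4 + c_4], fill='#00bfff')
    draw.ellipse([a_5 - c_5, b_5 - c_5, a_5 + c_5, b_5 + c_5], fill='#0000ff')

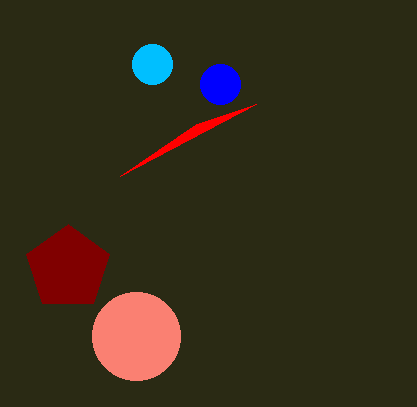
u_1 = 256; v_1 = 104; a_2 = 136; b_2 = 336; c_2 = 44; a_3 = 68; b_3 = 268; c_3 = 44; a_4 = 152; b_4 = 64; c_4 = 20; a_5 = 220; b_5 = 84; c_5 = 20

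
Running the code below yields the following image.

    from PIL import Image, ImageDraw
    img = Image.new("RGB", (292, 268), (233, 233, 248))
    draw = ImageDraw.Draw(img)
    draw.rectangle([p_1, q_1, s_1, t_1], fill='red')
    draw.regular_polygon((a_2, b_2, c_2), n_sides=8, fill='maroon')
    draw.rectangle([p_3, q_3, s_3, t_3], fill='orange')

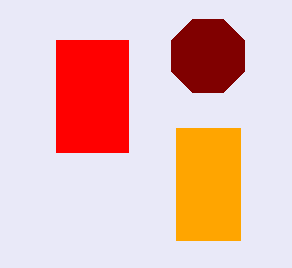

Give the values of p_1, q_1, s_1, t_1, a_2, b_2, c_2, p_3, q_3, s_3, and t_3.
p_1 = 56; q_1 = 40; s_1 = 128; t_1 = 152; a_2 = 208; b_2 = 56; c_2 = 40; p_3 = 176; q_3 = 128; s_3 = 240; t_3 = 240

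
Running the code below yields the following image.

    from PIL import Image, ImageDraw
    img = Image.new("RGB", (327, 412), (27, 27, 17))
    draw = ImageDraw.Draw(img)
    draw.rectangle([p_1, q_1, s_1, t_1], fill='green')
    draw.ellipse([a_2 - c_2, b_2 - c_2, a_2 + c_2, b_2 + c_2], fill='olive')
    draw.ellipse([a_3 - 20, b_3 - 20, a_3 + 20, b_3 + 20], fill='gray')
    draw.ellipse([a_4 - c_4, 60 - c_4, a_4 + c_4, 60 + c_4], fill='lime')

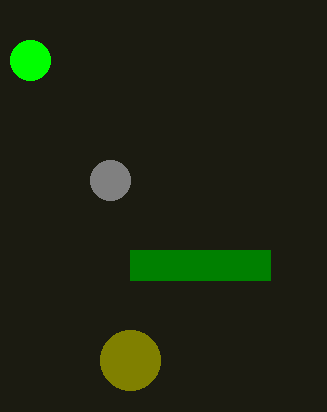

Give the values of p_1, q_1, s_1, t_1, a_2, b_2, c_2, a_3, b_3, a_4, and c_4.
p_1 = 130
q_1 = 250
s_1 = 270
t_1 = 280
a_2 = 130
b_2 = 360
c_2 = 30
a_3 = 110
b_3 = 180
a_4 = 30
c_4 = 20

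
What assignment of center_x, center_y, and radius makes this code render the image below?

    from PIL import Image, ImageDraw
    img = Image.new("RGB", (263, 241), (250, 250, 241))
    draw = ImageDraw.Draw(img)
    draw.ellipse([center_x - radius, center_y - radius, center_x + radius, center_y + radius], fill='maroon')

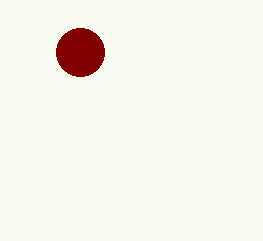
center_x = 80; center_y = 52; radius = 24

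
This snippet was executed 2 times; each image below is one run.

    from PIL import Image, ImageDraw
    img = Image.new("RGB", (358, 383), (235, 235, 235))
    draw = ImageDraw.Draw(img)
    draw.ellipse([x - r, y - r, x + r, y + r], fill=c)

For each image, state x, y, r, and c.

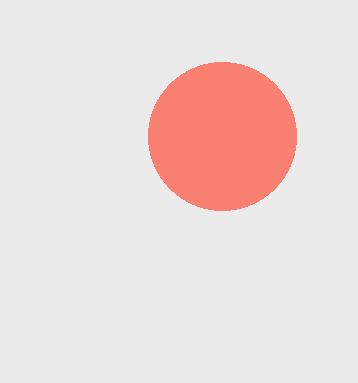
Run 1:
x = 222; y = 136; r = 74; c = 'salmon'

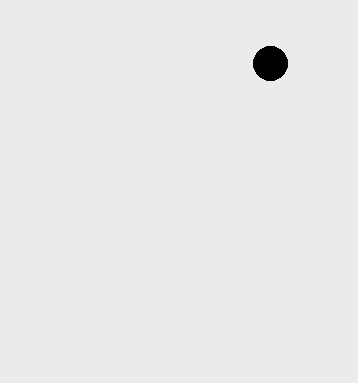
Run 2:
x = 270, y = 63, r = 17, c = 'black'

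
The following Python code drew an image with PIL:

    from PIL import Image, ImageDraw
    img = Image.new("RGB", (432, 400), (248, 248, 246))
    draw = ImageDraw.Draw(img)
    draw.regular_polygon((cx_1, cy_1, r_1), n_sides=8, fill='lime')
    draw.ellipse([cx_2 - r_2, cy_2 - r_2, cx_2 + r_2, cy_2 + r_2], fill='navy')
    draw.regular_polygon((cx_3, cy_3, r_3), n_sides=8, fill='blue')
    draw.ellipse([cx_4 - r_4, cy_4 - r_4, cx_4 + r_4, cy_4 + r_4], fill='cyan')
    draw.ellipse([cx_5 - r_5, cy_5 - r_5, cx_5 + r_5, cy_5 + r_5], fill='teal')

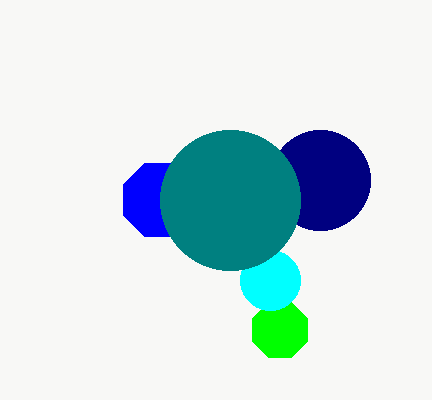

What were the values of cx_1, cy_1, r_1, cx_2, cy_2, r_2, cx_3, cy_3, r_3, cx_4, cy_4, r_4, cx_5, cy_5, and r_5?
cx_1 = 280, cy_1 = 330, r_1 = 30, cx_2 = 320, cy_2 = 180, r_2 = 50, cx_3 = 160, cy_3 = 200, r_3 = 40, cx_4 = 270, cy_4 = 280, r_4 = 30, cx_5 = 230, cy_5 = 200, r_5 = 70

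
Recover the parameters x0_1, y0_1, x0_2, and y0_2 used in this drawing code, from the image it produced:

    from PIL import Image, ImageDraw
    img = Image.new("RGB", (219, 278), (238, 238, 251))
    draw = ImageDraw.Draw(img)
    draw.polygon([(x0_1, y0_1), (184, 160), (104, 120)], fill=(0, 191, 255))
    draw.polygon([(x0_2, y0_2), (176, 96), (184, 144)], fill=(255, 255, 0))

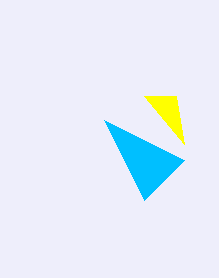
x0_1 = 144
y0_1 = 200
x0_2 = 144
y0_2 = 96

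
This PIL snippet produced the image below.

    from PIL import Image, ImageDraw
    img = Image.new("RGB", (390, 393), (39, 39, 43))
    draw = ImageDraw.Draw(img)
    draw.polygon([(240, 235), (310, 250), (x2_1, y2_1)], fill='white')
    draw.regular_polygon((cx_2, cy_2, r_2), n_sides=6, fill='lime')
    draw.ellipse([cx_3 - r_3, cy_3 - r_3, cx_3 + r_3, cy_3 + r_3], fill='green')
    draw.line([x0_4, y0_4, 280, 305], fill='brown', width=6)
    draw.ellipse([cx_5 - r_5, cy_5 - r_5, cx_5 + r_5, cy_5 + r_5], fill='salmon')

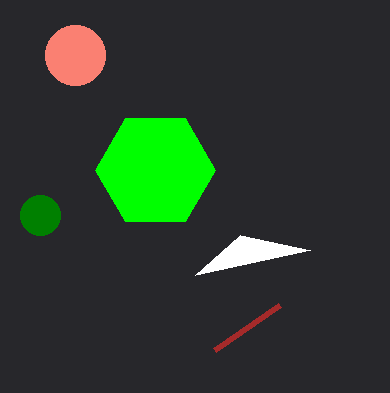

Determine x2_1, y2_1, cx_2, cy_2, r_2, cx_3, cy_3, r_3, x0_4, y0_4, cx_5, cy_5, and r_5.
x2_1 = 195
y2_1 = 275
cx_2 = 155
cy_2 = 170
r_2 = 60
cx_3 = 40
cy_3 = 215
r_3 = 20
x0_4 = 215
y0_4 = 350
cx_5 = 75
cy_5 = 55
r_5 = 30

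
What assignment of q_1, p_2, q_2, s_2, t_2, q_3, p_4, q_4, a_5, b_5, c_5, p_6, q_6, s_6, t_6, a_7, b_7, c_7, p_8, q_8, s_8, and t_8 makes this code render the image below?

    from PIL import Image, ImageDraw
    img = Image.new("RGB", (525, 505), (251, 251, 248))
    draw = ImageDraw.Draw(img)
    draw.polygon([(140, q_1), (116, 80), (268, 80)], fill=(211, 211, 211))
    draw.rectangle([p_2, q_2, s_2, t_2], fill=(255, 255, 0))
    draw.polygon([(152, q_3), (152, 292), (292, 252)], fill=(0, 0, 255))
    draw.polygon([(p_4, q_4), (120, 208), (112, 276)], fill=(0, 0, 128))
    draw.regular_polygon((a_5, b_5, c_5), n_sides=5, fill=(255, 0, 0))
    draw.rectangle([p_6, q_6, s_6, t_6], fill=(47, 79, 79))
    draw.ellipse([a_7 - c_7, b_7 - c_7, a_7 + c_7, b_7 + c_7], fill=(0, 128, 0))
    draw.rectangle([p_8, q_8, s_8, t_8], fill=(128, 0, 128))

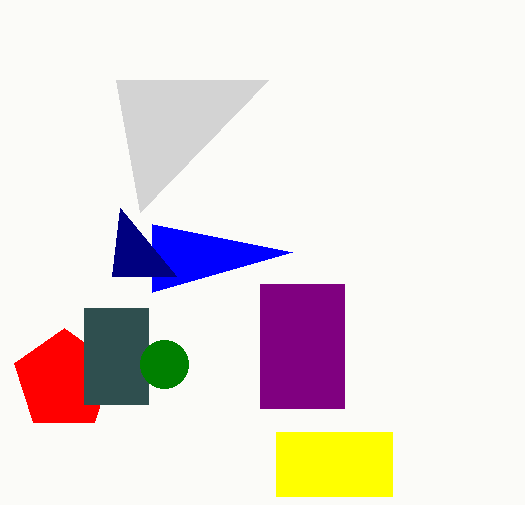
q_1 = 212
p_2 = 276
q_2 = 432
s_2 = 392
t_2 = 496
q_3 = 224
p_4 = 176
q_4 = 276
a_5 = 64
b_5 = 380
c_5 = 52
p_6 = 84
q_6 = 308
s_6 = 148
t_6 = 404
a_7 = 164
b_7 = 364
c_7 = 24
p_8 = 260
q_8 = 284
s_8 = 344
t_8 = 408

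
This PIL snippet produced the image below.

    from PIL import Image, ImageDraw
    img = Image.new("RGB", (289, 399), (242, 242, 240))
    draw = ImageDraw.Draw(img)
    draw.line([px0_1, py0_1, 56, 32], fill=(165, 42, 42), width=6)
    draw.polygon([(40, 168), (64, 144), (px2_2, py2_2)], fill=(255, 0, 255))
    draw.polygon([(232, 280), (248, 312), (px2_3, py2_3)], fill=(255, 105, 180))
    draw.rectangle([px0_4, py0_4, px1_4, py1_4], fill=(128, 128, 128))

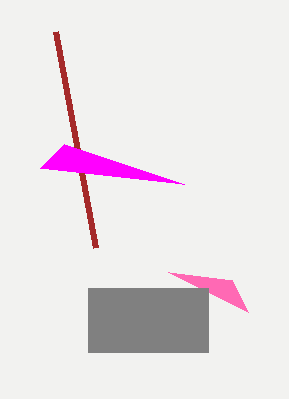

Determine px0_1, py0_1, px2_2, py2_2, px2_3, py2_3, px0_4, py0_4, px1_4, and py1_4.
px0_1 = 96
py0_1 = 248
px2_2 = 184
py2_2 = 184
px2_3 = 168
py2_3 = 272
px0_4 = 88
py0_4 = 288
px1_4 = 208
py1_4 = 352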